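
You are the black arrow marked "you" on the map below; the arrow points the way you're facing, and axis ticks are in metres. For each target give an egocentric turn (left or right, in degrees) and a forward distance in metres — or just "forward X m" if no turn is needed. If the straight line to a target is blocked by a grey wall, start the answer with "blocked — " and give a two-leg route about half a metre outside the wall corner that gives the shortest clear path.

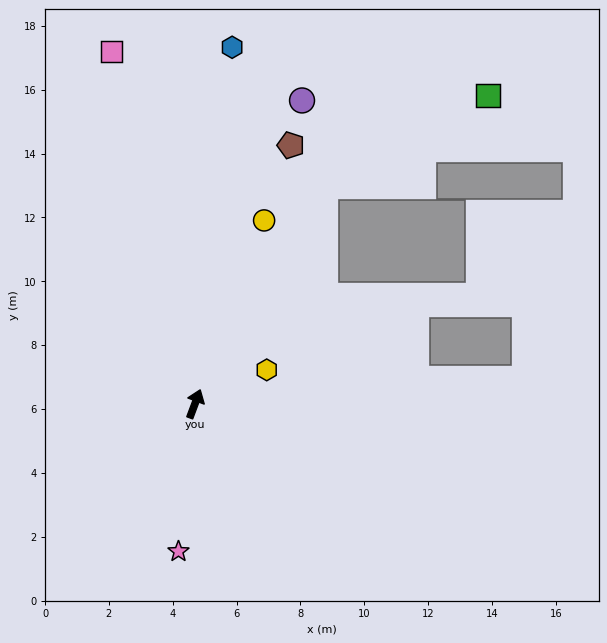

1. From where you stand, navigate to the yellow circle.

forward 6.1 m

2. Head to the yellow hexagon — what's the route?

turn right 44°, forward 2.5 m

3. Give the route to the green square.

blocked — turn right 10°, forward 8.0 m, then turn right 30°, forward 5.8 m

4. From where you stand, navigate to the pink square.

turn left 34°, forward 11.3 m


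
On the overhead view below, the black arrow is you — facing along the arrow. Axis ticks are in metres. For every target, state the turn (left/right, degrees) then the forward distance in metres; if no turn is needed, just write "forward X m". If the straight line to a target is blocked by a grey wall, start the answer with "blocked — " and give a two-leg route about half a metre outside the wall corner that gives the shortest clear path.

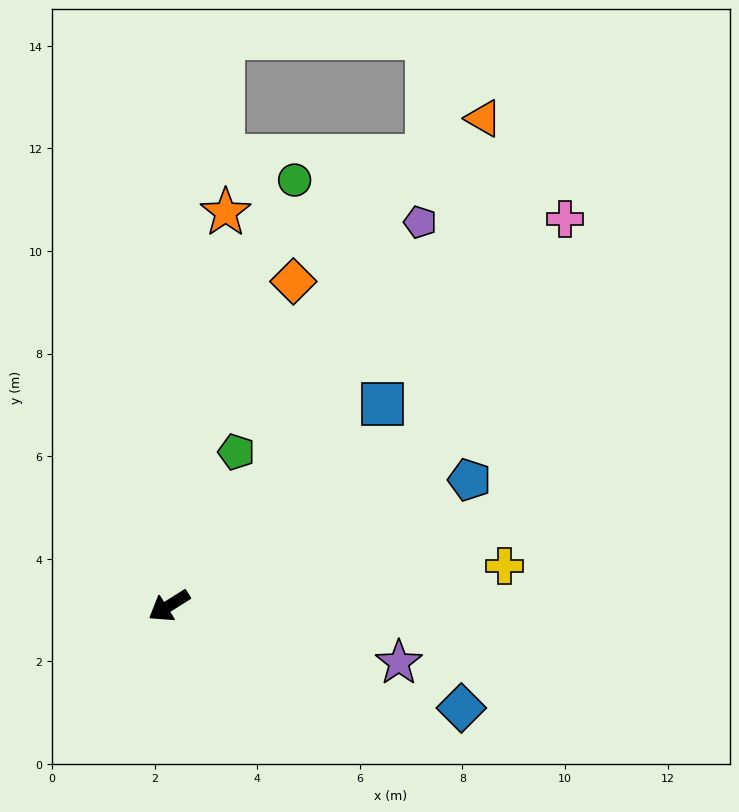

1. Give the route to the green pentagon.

turn right 146°, forward 3.3 m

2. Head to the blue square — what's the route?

turn right 169°, forward 5.7 m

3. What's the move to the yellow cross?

turn left 155°, forward 6.6 m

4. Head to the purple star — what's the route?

turn left 134°, forward 4.6 m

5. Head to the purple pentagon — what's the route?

turn right 155°, forward 8.9 m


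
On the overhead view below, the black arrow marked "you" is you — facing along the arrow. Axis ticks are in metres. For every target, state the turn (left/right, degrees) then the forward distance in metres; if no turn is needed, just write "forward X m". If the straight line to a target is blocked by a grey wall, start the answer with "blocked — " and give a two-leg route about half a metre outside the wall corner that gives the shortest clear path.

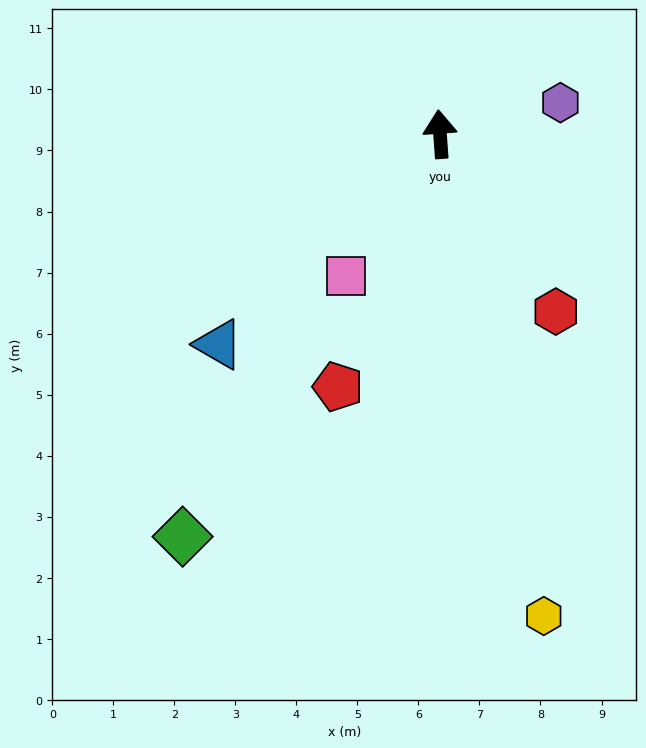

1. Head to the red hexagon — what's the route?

turn right 151°, forward 3.5 m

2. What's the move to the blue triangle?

turn left 129°, forward 5.0 m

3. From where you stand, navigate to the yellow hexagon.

turn right 172°, forward 8.1 m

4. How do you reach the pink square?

turn left 142°, forward 2.8 m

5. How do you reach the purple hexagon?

turn right 79°, forward 2.0 m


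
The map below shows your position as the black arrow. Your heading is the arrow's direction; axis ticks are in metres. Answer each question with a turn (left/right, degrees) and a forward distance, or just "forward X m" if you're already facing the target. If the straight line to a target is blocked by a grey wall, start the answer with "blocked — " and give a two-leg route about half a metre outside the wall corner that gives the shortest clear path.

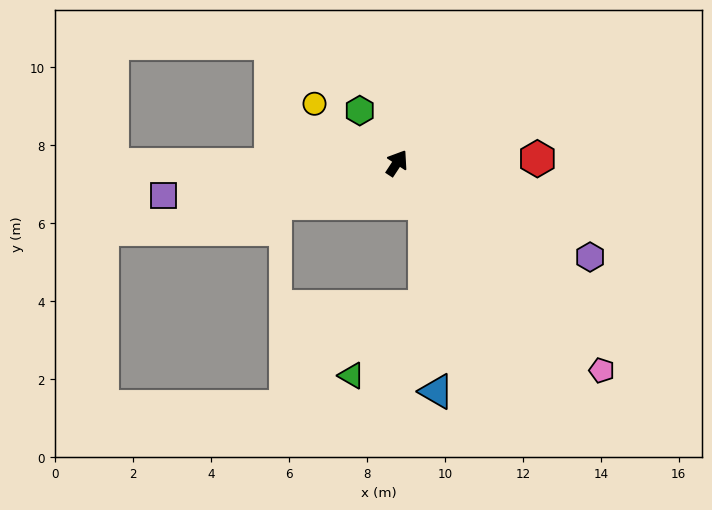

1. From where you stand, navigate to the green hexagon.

turn left 69°, forward 1.6 m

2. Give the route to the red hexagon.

turn right 55°, forward 3.6 m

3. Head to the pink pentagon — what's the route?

turn right 102°, forward 7.5 m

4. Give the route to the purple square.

turn left 131°, forward 6.0 m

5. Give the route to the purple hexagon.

turn right 83°, forward 5.5 m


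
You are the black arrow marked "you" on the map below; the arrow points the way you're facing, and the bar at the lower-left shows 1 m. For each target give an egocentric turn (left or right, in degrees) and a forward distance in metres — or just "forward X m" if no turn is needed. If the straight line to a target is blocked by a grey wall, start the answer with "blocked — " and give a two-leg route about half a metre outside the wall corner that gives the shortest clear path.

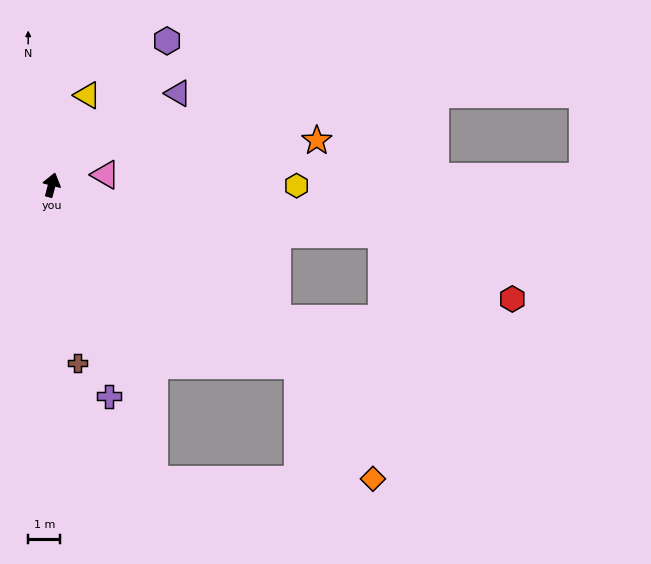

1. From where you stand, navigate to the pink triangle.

turn right 64°, forward 1.7 m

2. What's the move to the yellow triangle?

turn right 7°, forward 3.0 m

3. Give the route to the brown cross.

turn right 157°, forward 5.6 m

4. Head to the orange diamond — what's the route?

blocked — turn right 112°, forward 9.5 m, then turn right 20°, forward 4.2 m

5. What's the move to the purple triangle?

turn right 39°, forward 4.9 m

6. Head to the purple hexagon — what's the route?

turn right 24°, forward 5.7 m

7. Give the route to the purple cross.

turn right 150°, forward 6.8 m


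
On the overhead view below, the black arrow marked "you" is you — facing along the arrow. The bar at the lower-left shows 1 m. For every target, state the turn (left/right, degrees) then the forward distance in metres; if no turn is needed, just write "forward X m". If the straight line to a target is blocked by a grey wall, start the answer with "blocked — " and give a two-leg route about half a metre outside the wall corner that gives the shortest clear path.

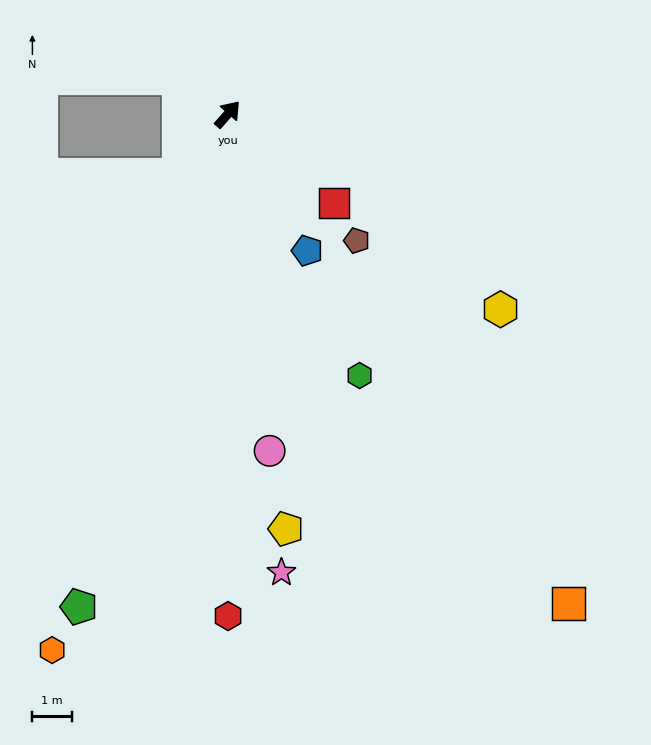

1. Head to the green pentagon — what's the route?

turn right 155°, forward 13.2 m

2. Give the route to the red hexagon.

turn right 139°, forward 12.8 m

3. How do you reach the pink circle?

turn right 132°, forward 8.7 m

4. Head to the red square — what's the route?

turn right 89°, forward 3.5 m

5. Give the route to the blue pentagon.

turn right 108°, forward 4.0 m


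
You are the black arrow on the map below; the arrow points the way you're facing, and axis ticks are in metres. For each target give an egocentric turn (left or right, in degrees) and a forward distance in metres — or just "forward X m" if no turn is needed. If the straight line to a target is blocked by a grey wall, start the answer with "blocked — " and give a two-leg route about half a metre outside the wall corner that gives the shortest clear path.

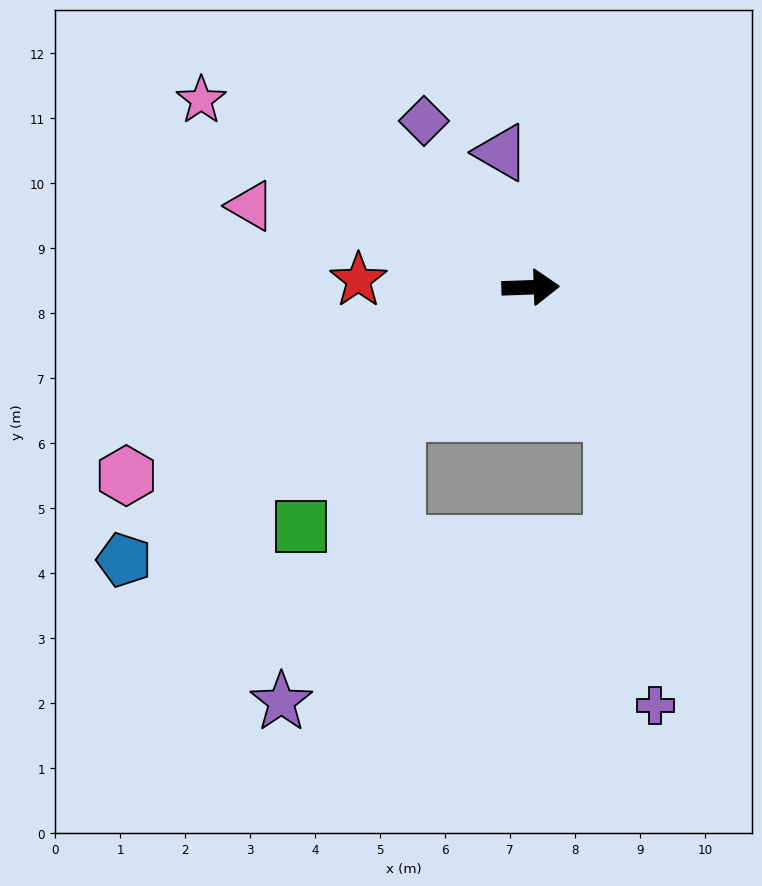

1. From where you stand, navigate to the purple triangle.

turn left 100°, forward 2.1 m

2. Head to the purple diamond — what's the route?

turn left 121°, forward 3.0 m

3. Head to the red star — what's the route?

turn left 176°, forward 2.7 m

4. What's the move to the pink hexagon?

turn right 157°, forward 6.9 m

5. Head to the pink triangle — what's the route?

turn left 162°, forward 4.5 m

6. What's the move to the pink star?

turn left 148°, forward 5.8 m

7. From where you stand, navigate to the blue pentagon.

turn right 148°, forward 7.5 m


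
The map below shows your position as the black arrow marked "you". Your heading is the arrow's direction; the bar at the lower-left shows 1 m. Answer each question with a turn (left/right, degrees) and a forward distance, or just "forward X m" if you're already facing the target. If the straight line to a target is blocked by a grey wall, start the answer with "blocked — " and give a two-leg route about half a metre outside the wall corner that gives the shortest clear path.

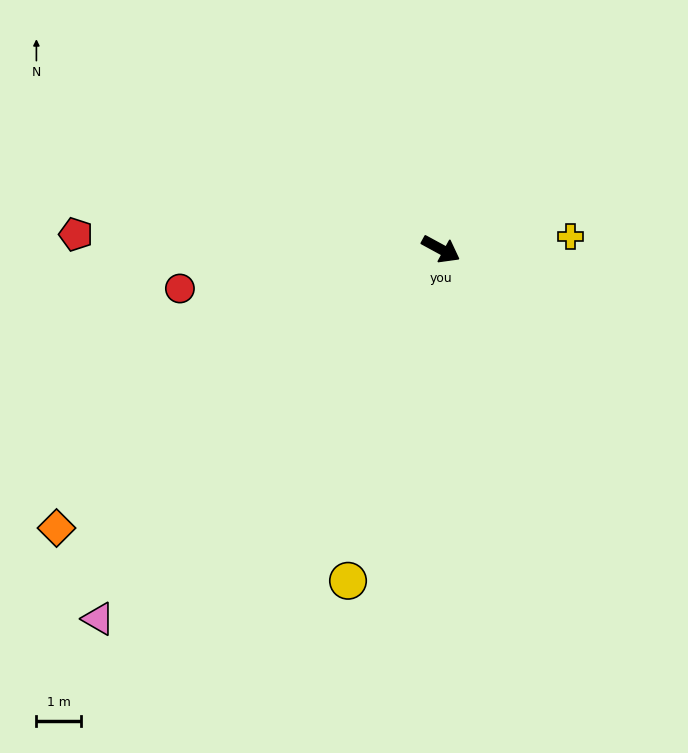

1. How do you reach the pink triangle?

turn right 104°, forward 11.4 m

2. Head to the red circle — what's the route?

turn right 143°, forward 6.0 m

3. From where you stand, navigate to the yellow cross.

turn left 34°, forward 2.9 m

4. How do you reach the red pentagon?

turn right 154°, forward 8.3 m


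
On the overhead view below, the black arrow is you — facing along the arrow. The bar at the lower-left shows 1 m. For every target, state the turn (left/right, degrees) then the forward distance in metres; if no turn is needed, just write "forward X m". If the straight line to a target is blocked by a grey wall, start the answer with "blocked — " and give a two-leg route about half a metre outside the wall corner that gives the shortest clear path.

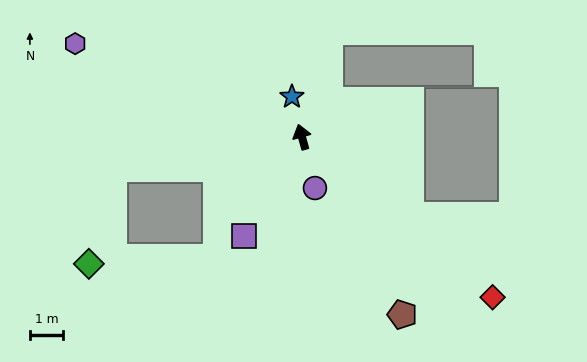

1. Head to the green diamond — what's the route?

blocked — turn left 84°, forward 5.7 m, then turn left 66°, forward 3.0 m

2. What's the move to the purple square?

turn left 134°, forward 3.4 m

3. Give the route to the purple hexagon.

turn left 52°, forward 7.3 m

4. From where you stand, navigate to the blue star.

forward 1.2 m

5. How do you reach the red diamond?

turn right 146°, forward 7.4 m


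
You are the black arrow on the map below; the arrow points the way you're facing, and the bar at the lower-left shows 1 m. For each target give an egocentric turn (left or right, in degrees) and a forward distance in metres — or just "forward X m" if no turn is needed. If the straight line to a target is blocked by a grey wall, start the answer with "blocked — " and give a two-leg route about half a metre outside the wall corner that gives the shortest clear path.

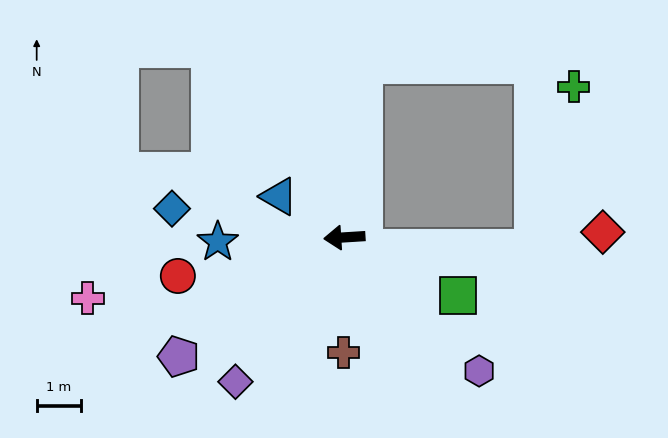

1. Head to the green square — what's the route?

turn left 149°, forward 2.9 m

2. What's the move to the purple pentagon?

turn left 32°, forward 4.7 m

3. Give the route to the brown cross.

turn left 86°, forward 2.6 m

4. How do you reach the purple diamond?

turn left 49°, forward 4.1 m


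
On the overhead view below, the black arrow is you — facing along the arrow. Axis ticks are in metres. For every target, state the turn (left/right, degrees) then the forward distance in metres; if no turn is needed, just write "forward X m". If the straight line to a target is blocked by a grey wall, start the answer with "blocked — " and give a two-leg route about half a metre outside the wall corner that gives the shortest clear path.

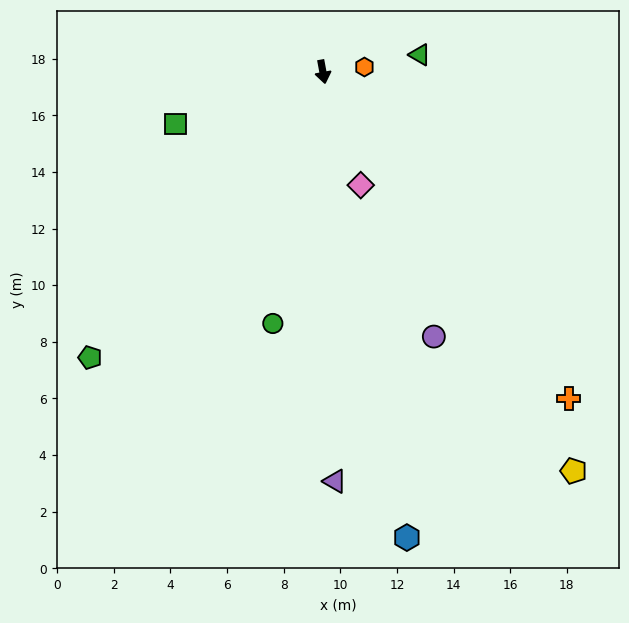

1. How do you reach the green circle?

turn right 22°, forward 9.1 m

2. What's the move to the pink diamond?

turn left 8°, forward 4.2 m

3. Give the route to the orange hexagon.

turn left 86°, forward 1.5 m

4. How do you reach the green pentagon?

turn right 50°, forward 13.0 m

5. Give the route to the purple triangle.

turn right 9°, forward 14.5 m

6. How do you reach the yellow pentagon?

turn left 22°, forward 16.6 m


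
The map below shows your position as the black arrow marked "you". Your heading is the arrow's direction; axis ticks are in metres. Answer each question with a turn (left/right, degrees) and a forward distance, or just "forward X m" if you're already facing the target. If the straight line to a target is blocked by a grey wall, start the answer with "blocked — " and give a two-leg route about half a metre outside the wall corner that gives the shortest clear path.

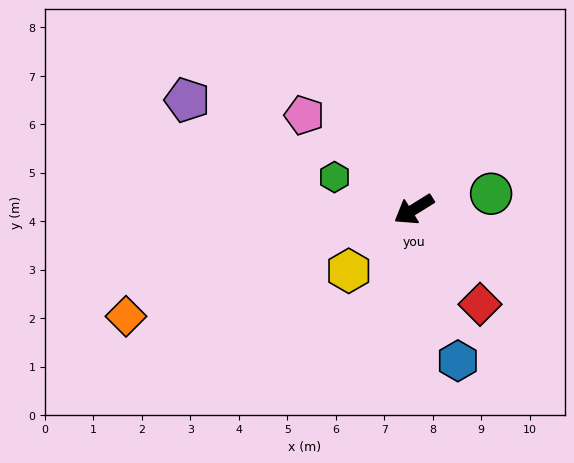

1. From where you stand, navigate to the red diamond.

turn left 93°, forward 2.4 m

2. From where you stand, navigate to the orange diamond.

turn right 11°, forward 6.3 m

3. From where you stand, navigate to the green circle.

turn left 160°, forward 1.6 m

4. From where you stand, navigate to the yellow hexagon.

turn left 11°, forward 1.8 m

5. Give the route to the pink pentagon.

turn right 72°, forward 3.0 m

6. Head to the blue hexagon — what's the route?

turn left 74°, forward 3.3 m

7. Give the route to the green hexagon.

turn right 54°, forward 1.8 m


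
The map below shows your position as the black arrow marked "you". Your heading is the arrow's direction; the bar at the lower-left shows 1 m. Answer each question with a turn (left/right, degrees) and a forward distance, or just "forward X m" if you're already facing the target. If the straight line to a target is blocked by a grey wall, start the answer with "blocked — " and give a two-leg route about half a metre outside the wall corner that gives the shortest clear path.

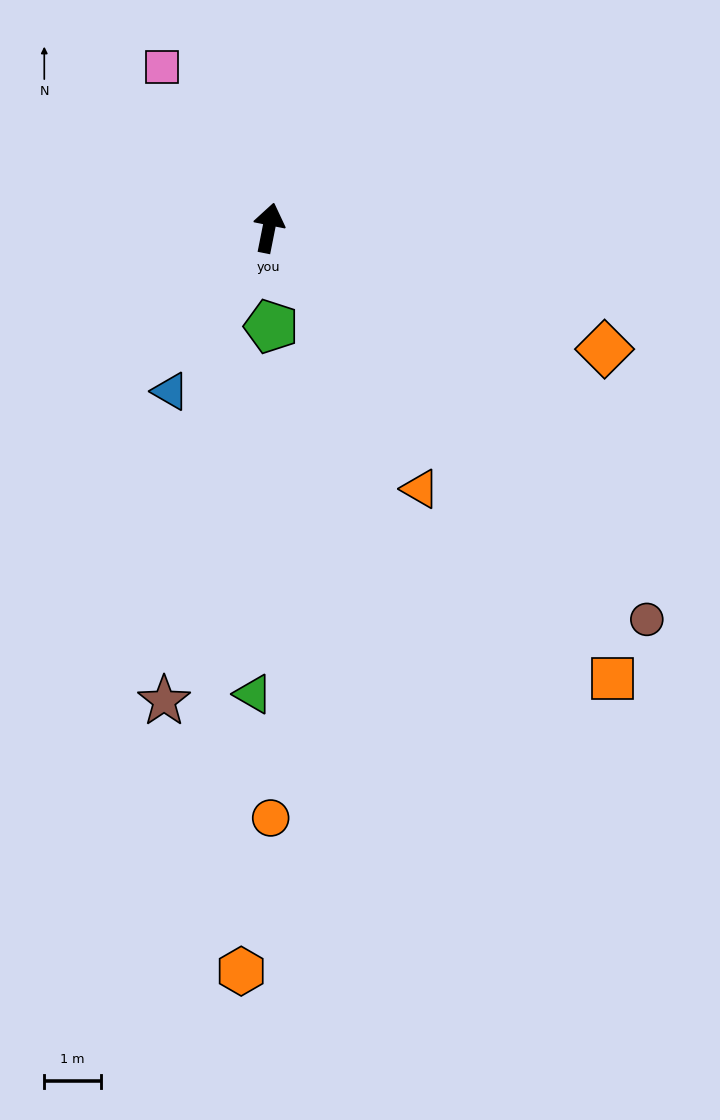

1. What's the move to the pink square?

turn left 45°, forward 3.4 m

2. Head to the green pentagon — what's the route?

turn right 167°, forward 1.7 m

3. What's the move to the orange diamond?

turn right 99°, forward 6.3 m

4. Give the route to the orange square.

turn right 131°, forward 10.0 m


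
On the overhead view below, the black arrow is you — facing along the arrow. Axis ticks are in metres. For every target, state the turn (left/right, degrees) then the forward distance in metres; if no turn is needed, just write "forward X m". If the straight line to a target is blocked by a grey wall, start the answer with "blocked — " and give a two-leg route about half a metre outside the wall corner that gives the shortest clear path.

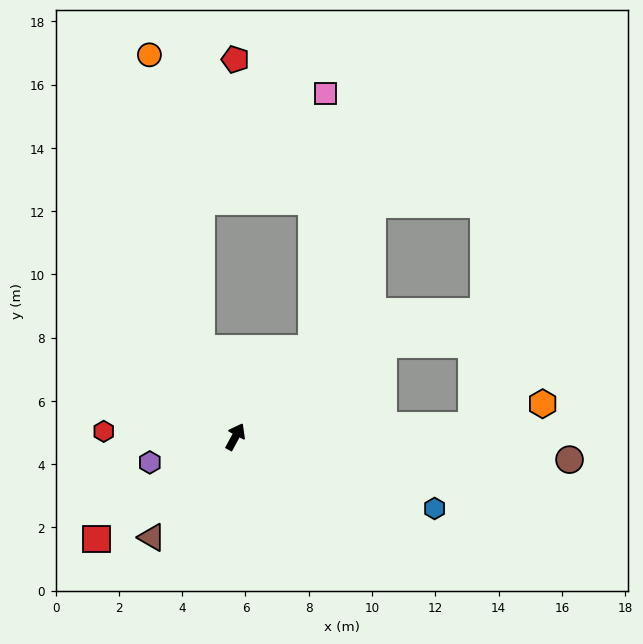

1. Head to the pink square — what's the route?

blocked — turn right 12°, forward 3.7 m, then turn left 37°, forward 8.1 m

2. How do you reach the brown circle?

turn right 66°, forward 10.6 m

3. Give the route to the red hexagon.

turn left 116°, forward 4.2 m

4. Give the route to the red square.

turn left 155°, forward 5.5 m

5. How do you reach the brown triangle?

turn left 169°, forward 4.1 m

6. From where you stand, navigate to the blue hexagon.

turn right 82°, forward 6.7 m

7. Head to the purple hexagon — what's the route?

turn left 135°, forward 2.8 m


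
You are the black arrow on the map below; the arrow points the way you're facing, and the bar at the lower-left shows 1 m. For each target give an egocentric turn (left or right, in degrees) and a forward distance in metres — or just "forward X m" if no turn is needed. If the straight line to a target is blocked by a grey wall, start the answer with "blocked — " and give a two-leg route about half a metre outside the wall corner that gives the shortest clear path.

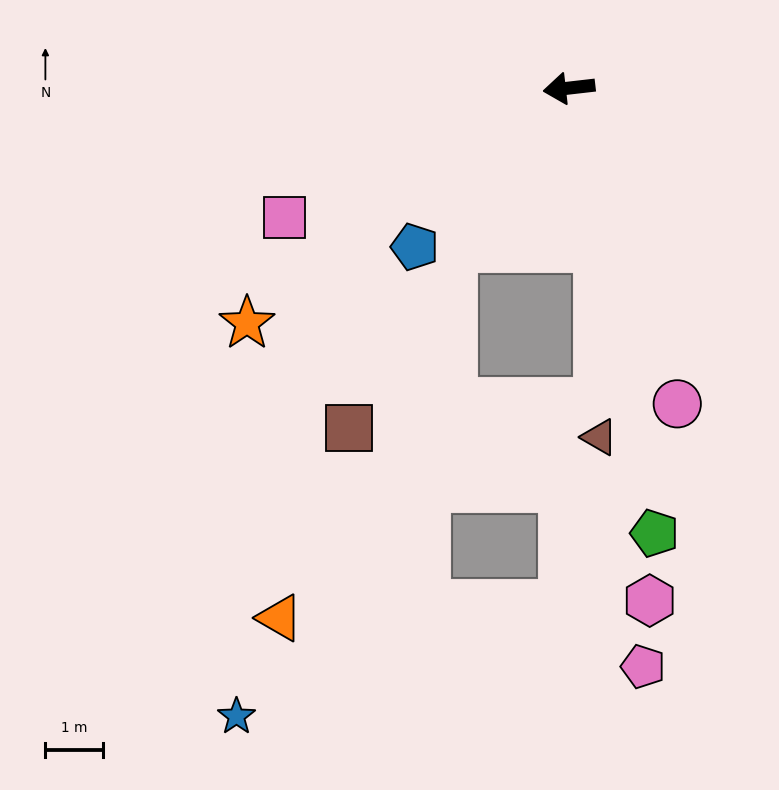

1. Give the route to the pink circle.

turn left 102°, forward 5.8 m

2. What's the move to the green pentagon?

turn left 94°, forward 7.9 m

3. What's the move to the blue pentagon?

turn left 39°, forward 3.9 m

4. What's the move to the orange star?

turn left 30°, forward 6.9 m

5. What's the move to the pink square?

turn left 18°, forward 5.4 m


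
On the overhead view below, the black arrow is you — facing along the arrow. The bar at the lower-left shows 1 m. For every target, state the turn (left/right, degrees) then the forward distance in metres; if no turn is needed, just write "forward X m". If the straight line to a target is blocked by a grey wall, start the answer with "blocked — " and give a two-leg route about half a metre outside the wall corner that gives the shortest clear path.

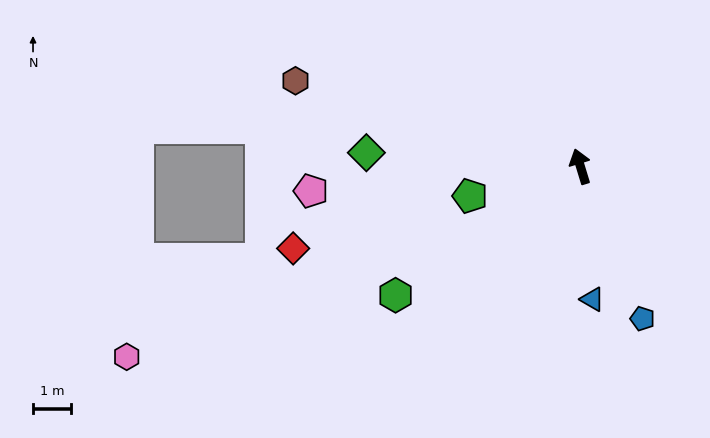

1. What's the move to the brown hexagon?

turn left 56°, forward 7.8 m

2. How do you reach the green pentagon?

turn left 88°, forward 3.0 m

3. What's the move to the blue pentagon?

turn right 175°, forward 4.3 m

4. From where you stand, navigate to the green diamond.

turn left 69°, forward 5.6 m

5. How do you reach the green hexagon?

turn left 108°, forward 5.9 m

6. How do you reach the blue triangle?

turn left 168°, forward 3.5 m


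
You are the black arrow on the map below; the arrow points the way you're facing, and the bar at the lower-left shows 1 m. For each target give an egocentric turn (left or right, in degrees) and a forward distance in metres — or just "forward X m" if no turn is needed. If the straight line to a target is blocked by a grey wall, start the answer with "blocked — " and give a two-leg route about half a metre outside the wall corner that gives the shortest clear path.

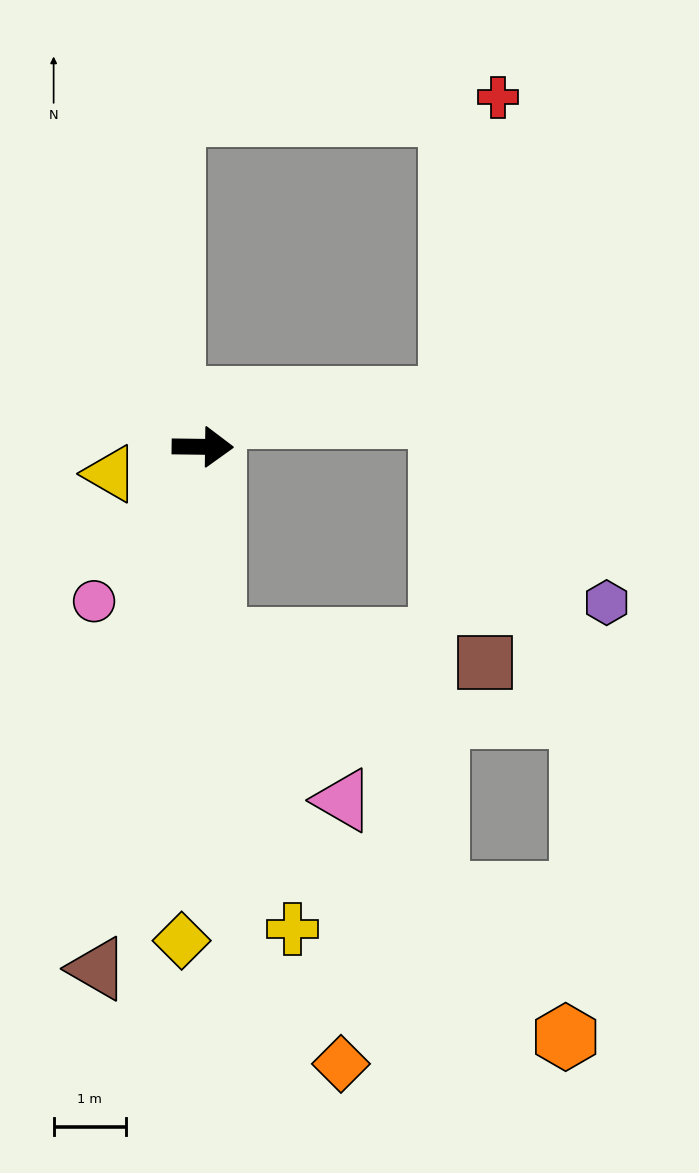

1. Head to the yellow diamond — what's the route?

turn right 92°, forward 6.8 m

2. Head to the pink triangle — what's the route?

blocked — turn right 85°, forward 2.7 m, then turn left 34°, forward 2.8 m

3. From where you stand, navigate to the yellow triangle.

turn right 163°, forward 1.3 m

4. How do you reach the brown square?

blocked — turn right 85°, forward 2.7 m, then turn left 81°, forward 3.7 m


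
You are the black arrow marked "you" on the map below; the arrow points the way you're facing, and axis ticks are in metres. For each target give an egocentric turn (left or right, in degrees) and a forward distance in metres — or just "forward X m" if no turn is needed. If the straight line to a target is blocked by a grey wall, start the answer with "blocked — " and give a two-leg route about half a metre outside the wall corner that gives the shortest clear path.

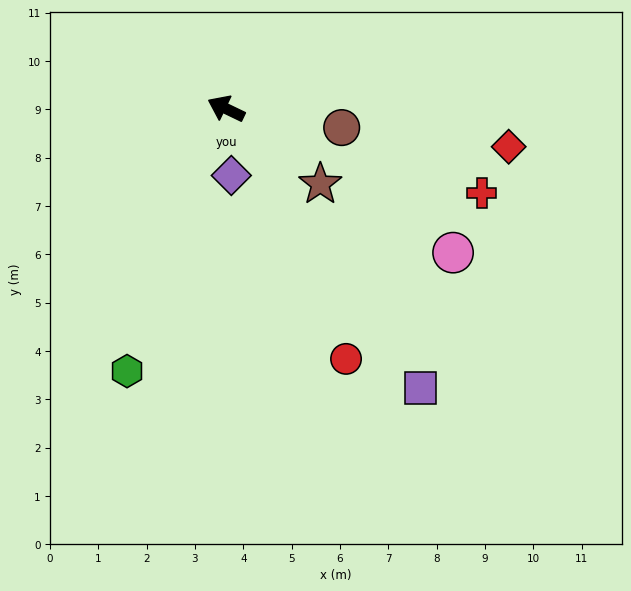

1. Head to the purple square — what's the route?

turn left 150°, forward 7.0 m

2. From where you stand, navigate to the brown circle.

turn right 164°, forward 2.4 m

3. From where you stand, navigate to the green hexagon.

turn left 95°, forward 5.8 m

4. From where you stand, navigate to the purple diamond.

turn left 120°, forward 1.4 m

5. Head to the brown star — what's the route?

turn left 167°, forward 2.5 m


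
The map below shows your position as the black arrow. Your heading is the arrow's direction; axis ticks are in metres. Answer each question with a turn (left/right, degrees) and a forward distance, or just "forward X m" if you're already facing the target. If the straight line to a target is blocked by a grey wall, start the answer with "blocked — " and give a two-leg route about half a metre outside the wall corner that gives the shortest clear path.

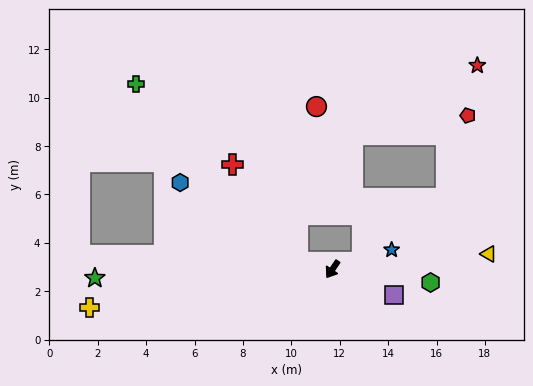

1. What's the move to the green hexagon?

turn left 117°, forward 4.1 m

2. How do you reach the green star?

turn right 54°, forward 9.8 m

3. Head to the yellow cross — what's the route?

turn right 47°, forward 10.2 m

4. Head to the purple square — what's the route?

turn left 101°, forward 2.8 m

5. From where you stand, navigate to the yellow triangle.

turn left 130°, forward 6.5 m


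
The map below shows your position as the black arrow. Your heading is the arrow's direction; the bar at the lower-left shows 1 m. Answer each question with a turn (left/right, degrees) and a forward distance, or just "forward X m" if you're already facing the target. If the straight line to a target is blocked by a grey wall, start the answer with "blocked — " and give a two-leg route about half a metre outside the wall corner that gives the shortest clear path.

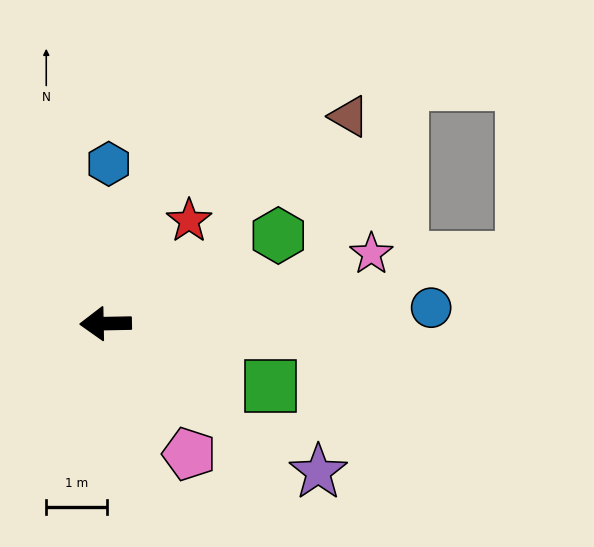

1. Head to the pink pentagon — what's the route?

turn left 122°, forward 2.5 m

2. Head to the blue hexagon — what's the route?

turn right 92°, forward 2.6 m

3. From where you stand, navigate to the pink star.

turn right 166°, forward 4.5 m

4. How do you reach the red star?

turn right 130°, forward 2.2 m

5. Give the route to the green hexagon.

turn right 154°, forward 3.2 m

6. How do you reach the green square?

turn left 158°, forward 2.9 m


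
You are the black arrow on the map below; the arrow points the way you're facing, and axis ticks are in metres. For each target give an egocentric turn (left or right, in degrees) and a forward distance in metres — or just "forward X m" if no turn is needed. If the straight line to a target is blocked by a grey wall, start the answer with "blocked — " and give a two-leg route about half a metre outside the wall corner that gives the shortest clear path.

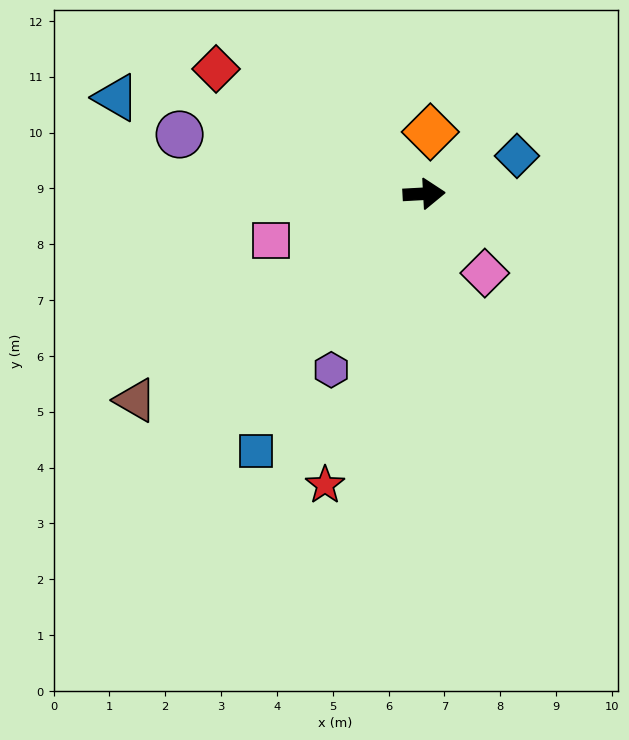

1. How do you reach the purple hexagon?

turn right 121°, forward 3.6 m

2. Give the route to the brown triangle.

turn right 148°, forward 6.4 m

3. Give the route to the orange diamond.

turn left 81°, forward 1.1 m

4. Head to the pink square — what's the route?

turn right 166°, forward 2.9 m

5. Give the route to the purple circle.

turn left 163°, forward 4.5 m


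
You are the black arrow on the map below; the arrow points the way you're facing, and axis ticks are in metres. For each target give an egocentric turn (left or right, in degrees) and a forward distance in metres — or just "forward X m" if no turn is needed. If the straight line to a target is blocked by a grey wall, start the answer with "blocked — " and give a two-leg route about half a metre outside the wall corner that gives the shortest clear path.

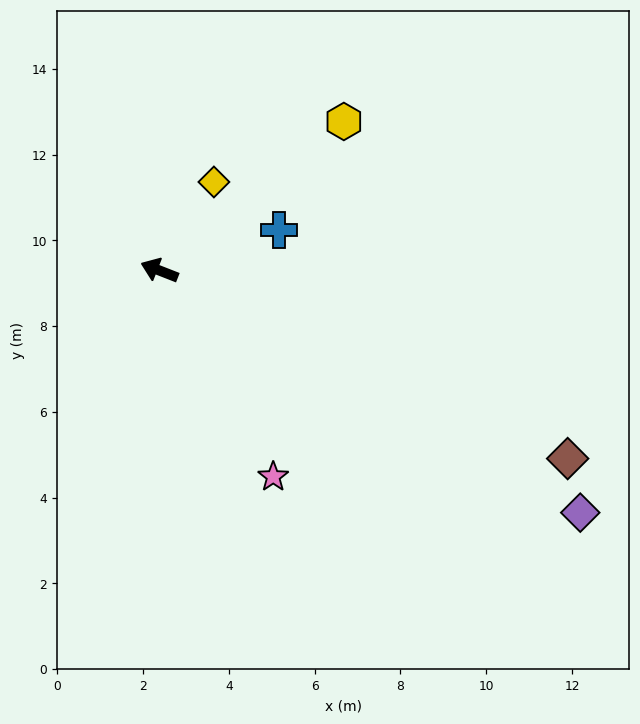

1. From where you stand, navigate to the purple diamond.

turn left 171°, forward 11.3 m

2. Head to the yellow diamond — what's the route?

turn right 100°, forward 2.4 m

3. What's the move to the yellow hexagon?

turn right 120°, forward 5.5 m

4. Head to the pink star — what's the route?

turn left 140°, forward 5.5 m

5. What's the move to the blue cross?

turn right 140°, forward 2.9 m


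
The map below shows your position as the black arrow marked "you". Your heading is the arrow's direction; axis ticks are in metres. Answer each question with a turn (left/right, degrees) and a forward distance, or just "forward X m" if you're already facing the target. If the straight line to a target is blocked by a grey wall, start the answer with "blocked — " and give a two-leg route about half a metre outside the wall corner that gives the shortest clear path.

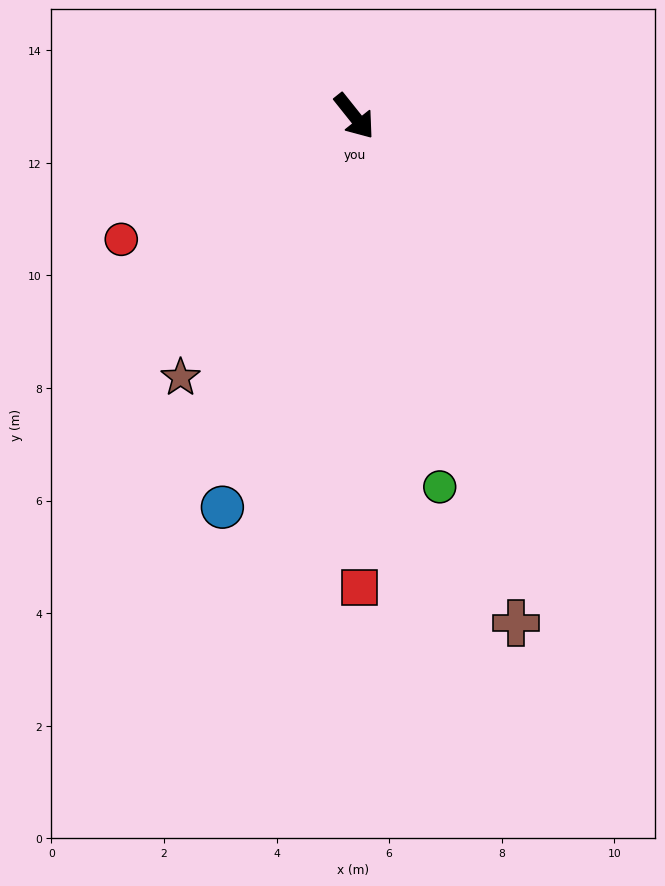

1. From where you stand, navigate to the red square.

turn right 38°, forward 8.4 m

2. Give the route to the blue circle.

turn right 57°, forward 7.3 m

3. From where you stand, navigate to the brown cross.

turn right 21°, forward 9.4 m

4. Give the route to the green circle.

turn right 26°, forward 6.8 m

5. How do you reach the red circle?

turn right 101°, forward 4.7 m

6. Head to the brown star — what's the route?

turn right 72°, forward 5.6 m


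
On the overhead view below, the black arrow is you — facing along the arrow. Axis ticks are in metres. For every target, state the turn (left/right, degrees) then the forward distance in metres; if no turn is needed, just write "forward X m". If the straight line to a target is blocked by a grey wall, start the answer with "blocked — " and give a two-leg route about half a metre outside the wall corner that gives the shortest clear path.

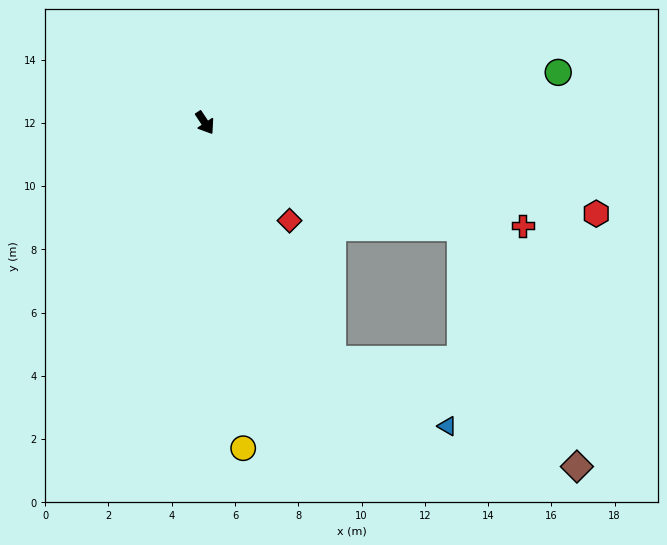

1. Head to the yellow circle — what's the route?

turn right 27°, forward 10.4 m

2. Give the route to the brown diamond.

blocked — turn left 34°, forward 8.7 m, then turn right 42°, forward 8.4 m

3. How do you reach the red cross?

turn left 39°, forward 10.6 m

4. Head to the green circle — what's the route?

turn left 65°, forward 11.3 m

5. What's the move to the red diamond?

turn left 7°, forward 4.1 m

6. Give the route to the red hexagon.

turn left 43°, forward 12.7 m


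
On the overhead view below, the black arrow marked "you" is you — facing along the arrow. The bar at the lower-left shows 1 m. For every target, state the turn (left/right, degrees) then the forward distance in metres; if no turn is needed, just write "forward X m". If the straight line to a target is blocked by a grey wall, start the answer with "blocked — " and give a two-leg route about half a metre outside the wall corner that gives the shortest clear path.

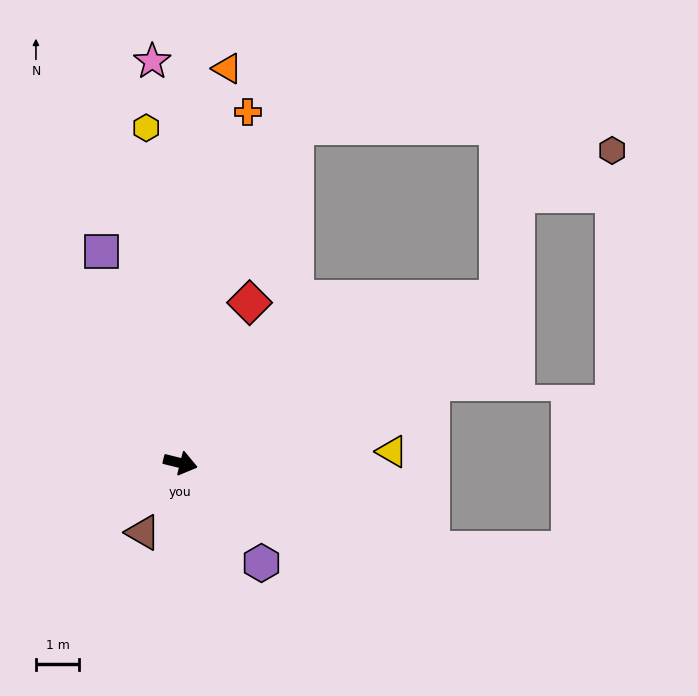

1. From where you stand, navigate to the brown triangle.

turn right 104°, forward 1.8 m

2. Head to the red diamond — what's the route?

turn left 81°, forward 4.0 m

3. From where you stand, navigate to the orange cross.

turn left 93°, forward 8.2 m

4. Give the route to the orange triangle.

turn left 97°, forward 9.2 m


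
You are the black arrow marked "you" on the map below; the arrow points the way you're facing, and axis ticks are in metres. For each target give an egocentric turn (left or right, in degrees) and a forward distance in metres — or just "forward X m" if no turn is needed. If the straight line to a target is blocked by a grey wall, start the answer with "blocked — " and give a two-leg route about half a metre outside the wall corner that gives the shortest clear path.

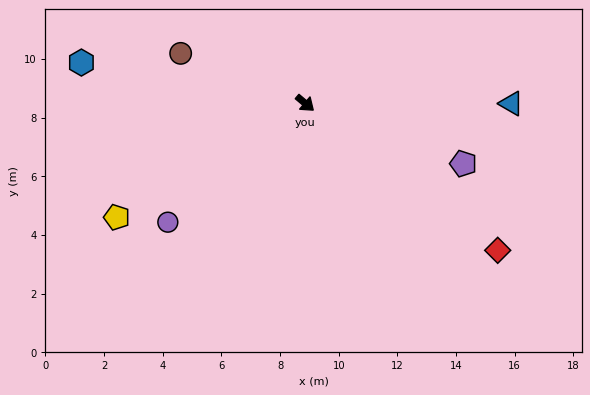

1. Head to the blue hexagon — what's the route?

turn right 150°, forward 7.8 m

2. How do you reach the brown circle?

turn right 162°, forward 4.6 m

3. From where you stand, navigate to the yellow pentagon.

turn right 109°, forward 7.5 m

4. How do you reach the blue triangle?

turn left 40°, forward 7.0 m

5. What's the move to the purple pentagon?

turn left 19°, forward 5.8 m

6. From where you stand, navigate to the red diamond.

turn left 3°, forward 8.3 m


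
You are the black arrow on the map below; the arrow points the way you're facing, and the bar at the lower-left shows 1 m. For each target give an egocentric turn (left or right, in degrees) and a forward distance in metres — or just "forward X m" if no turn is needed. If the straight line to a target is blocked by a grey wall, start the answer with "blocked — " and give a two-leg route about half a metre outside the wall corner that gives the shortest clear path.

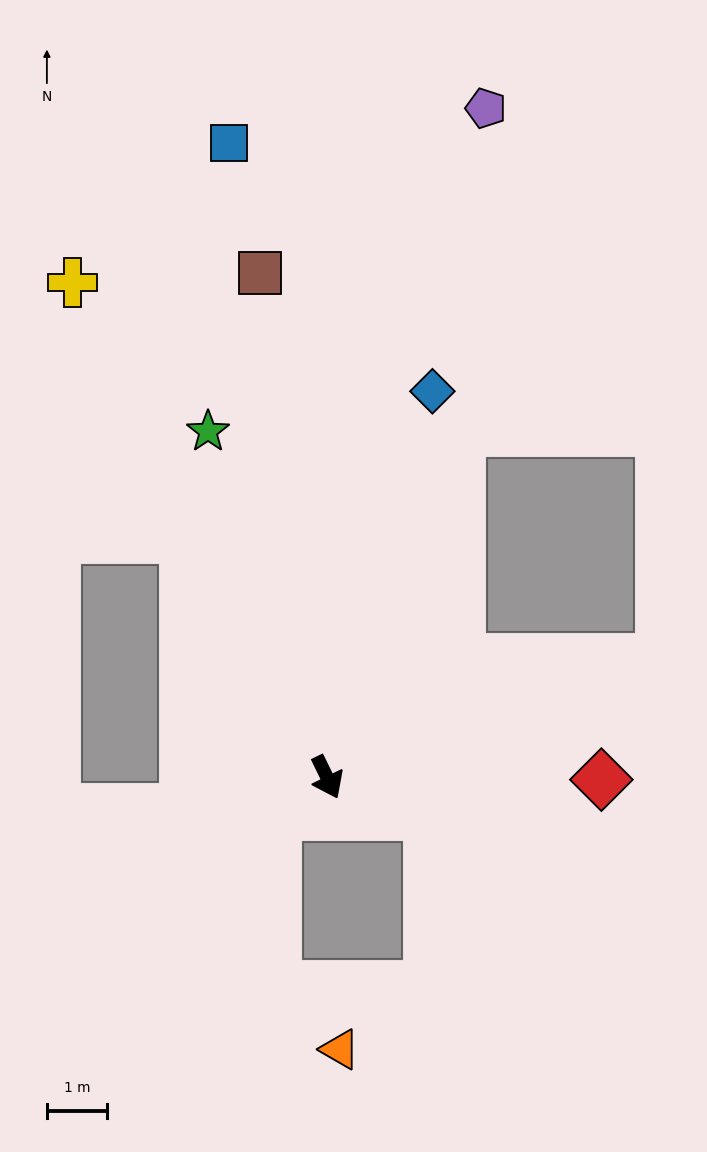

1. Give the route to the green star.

turn left 173°, forward 6.1 m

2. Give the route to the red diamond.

turn left 64°, forward 4.6 m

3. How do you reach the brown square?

turn left 162°, forward 8.5 m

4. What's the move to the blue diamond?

turn left 139°, forward 6.7 m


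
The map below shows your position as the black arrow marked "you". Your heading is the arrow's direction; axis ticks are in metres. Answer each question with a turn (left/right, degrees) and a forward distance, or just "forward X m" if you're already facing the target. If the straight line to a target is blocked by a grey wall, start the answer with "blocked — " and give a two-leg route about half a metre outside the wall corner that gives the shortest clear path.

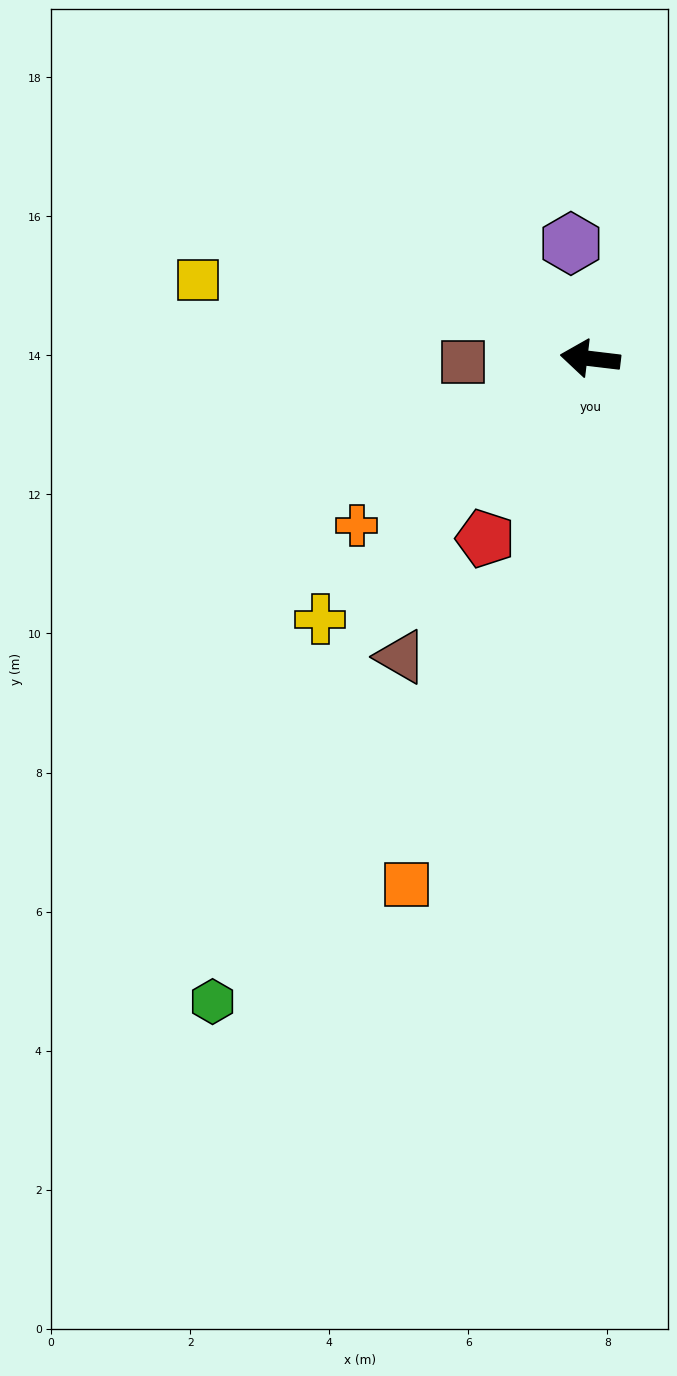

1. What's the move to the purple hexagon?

turn right 74°, forward 1.7 m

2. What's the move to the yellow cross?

turn left 51°, forward 5.4 m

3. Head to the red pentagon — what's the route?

turn left 67°, forward 3.0 m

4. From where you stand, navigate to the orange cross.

turn left 42°, forward 4.1 m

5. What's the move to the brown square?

turn left 8°, forward 1.8 m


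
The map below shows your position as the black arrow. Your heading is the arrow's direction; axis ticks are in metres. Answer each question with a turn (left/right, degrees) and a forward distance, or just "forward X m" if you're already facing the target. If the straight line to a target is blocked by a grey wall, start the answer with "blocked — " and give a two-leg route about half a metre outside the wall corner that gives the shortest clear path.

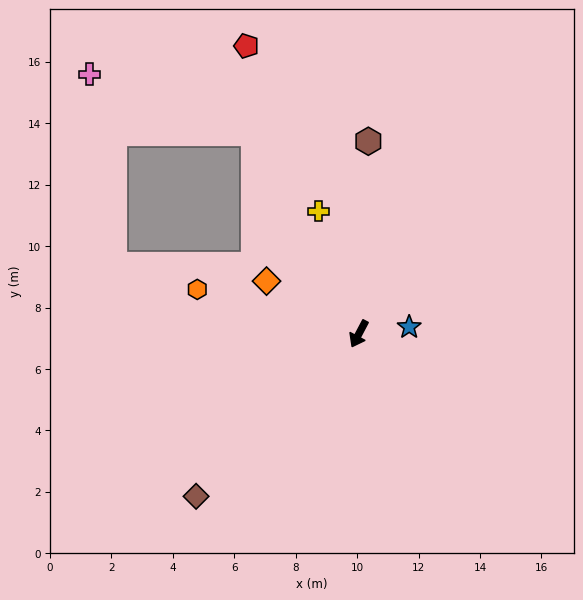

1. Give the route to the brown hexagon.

turn right 155°, forward 6.3 m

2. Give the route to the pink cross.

blocked — turn right 125°, forward 7.4 m, then turn left 43°, forward 5.7 m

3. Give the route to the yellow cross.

turn right 134°, forward 4.2 m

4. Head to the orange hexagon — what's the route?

turn right 78°, forward 5.5 m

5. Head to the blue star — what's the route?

turn left 126°, forward 1.7 m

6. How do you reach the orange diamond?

turn right 92°, forward 3.5 m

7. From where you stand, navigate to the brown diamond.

turn right 17°, forward 7.5 m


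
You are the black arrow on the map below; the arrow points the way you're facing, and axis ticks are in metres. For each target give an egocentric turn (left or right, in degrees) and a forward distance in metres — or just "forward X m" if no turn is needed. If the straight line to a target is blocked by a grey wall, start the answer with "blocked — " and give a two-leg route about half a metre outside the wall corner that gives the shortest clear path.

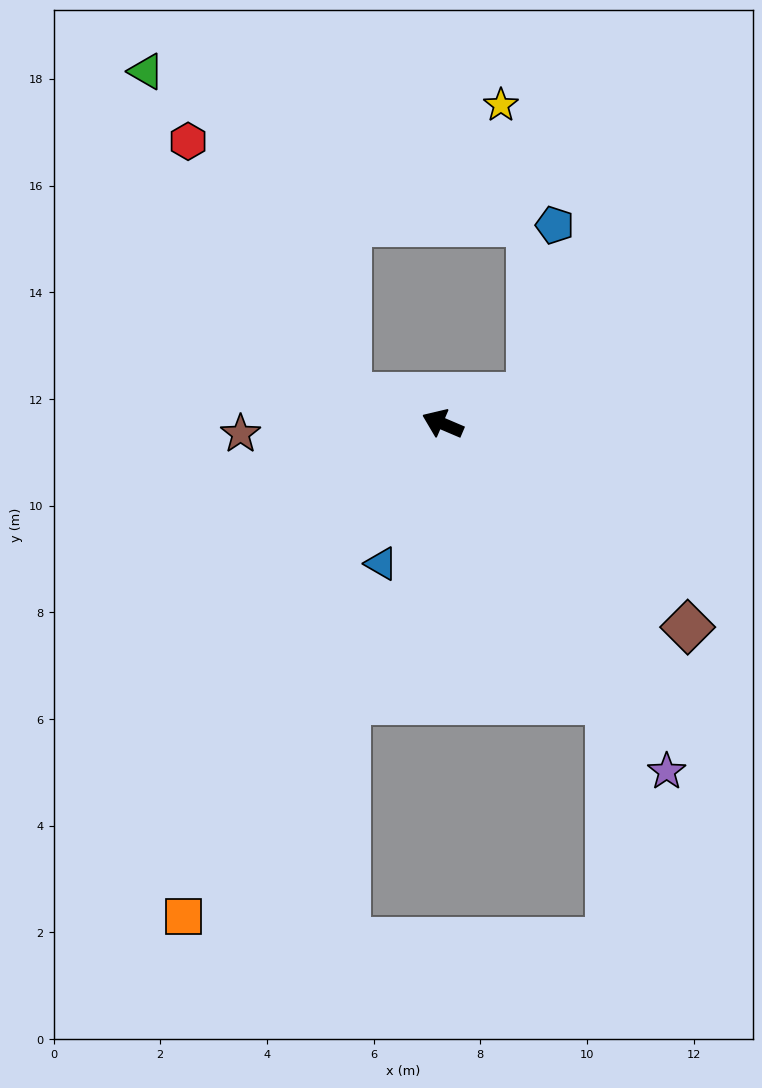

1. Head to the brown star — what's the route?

turn left 26°, forward 3.8 m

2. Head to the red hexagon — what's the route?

blocked — turn left 6°, forward 1.8 m, then turn right 40°, forward 5.6 m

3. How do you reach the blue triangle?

turn left 89°, forward 2.9 m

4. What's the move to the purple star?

turn left 146°, forward 7.8 m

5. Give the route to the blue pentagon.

blocked — turn right 139°, forward 1.7 m, then turn left 63°, forward 3.2 m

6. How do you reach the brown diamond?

turn left 163°, forward 6.0 m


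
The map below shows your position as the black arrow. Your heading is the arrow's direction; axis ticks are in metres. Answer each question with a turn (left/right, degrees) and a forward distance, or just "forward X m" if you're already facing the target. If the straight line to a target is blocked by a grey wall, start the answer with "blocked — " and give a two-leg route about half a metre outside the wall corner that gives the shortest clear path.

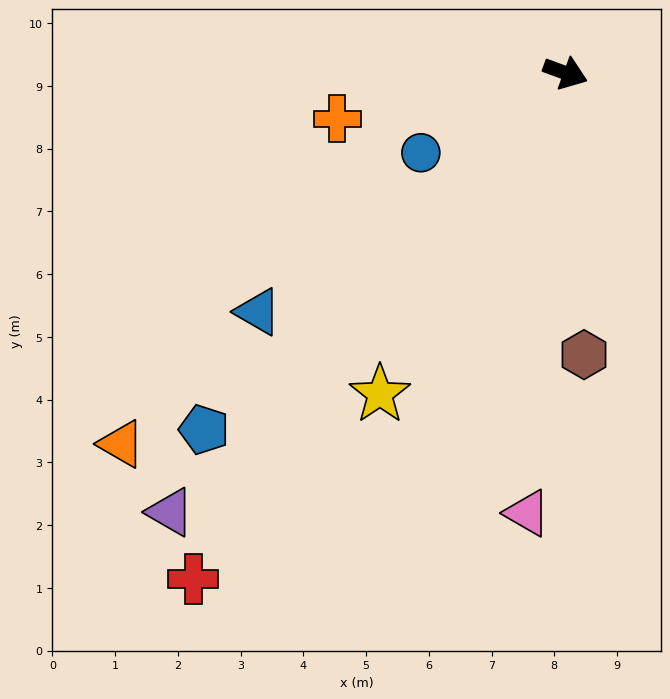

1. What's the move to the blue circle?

turn right 131°, forward 2.6 m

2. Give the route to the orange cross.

turn right 148°, forward 3.7 m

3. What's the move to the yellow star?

turn right 100°, forward 5.9 m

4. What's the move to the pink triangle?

turn right 75°, forward 7.0 m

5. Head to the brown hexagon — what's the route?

turn right 66°, forward 4.5 m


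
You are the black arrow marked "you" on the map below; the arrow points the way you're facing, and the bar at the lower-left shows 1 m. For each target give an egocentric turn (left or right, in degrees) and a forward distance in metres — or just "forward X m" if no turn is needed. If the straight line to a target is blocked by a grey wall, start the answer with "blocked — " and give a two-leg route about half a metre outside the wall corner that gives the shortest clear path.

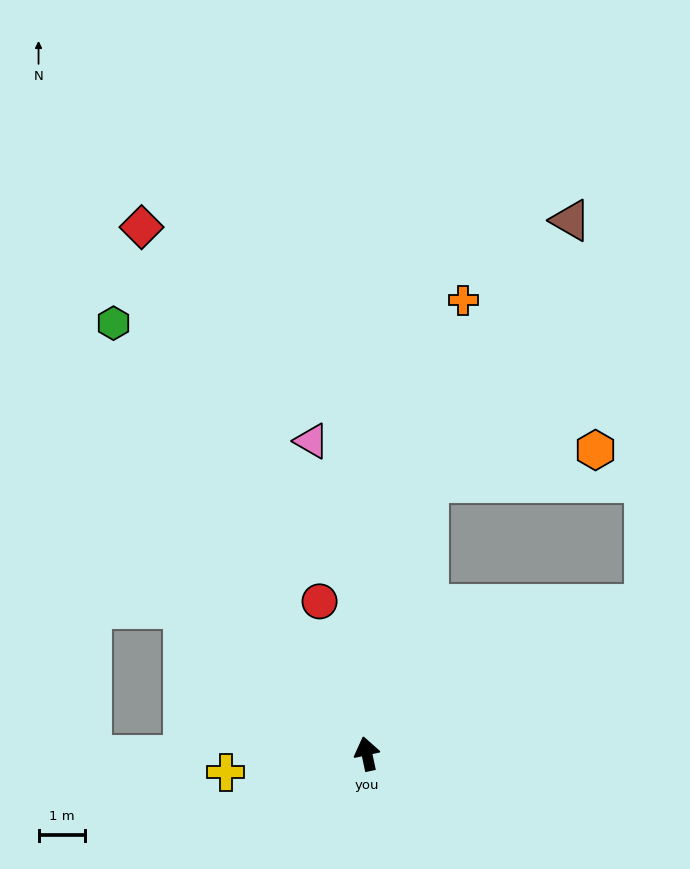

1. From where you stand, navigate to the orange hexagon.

blocked — turn right 25°, forward 6.0 m, then turn right 66°, forward 3.7 m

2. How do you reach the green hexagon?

turn left 18°, forward 10.7 m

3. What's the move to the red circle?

turn left 5°, forward 3.4 m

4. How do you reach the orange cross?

turn right 24°, forward 10.0 m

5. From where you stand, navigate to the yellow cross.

turn left 85°, forward 3.1 m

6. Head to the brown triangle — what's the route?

blocked — turn right 25°, forward 6.0 m, then turn right 15°, forward 6.4 m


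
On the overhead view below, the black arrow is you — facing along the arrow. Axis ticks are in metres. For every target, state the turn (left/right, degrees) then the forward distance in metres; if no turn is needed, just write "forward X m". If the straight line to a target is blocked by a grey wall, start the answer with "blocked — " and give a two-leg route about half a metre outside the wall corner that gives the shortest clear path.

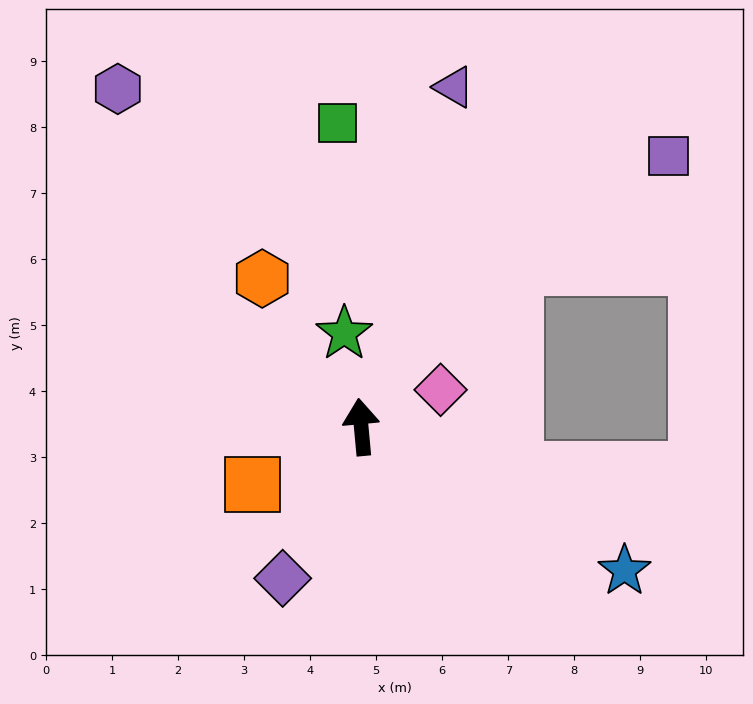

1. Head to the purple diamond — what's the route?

turn left 147°, forward 2.6 m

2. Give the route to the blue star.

turn right 124°, forward 4.5 m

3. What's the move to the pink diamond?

turn right 70°, forward 1.3 m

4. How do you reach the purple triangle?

turn right 21°, forward 5.3 m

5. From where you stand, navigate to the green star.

turn left 5°, forward 1.4 m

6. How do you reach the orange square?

turn left 113°, forward 1.9 m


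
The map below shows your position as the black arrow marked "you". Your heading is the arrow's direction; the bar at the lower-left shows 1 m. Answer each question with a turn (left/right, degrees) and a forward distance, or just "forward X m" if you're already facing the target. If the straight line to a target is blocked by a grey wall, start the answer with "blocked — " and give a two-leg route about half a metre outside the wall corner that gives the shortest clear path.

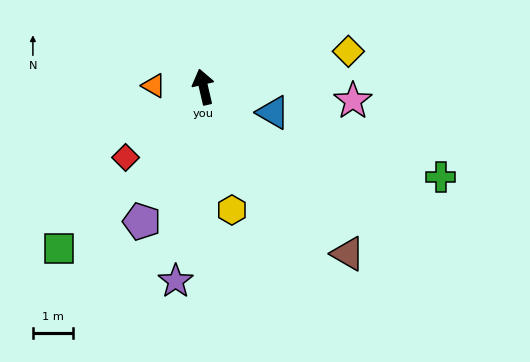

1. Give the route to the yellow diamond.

turn right 89°, forward 3.8 m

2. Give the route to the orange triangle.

turn left 76°, forward 1.3 m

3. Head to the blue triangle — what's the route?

turn right 123°, forward 1.9 m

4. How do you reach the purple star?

turn left 159°, forward 4.9 m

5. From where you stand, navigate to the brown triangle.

turn right 152°, forward 5.6 m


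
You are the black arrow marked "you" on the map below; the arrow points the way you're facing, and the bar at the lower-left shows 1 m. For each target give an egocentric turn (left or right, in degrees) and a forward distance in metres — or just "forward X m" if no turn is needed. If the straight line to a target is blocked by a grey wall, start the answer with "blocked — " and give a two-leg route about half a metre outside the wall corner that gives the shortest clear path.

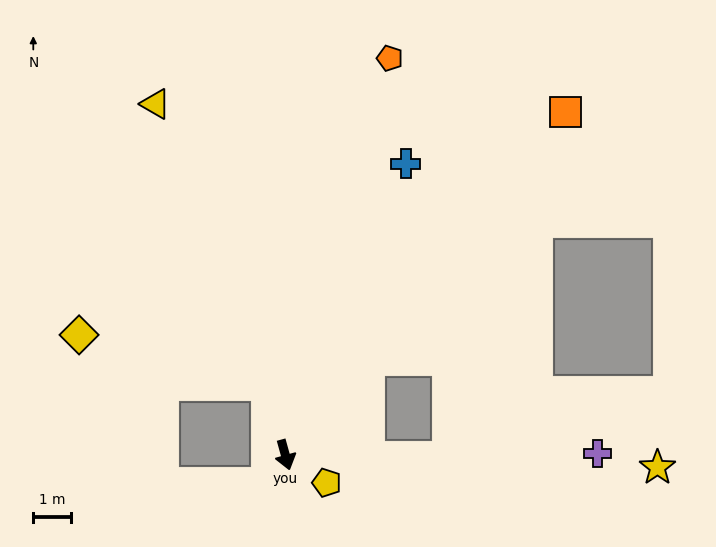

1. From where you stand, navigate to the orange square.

turn left 125°, forward 11.9 m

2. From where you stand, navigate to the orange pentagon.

turn left 150°, forward 11.0 m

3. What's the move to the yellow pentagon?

turn left 41°, forward 1.3 m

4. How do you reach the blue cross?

turn left 142°, forward 8.4 m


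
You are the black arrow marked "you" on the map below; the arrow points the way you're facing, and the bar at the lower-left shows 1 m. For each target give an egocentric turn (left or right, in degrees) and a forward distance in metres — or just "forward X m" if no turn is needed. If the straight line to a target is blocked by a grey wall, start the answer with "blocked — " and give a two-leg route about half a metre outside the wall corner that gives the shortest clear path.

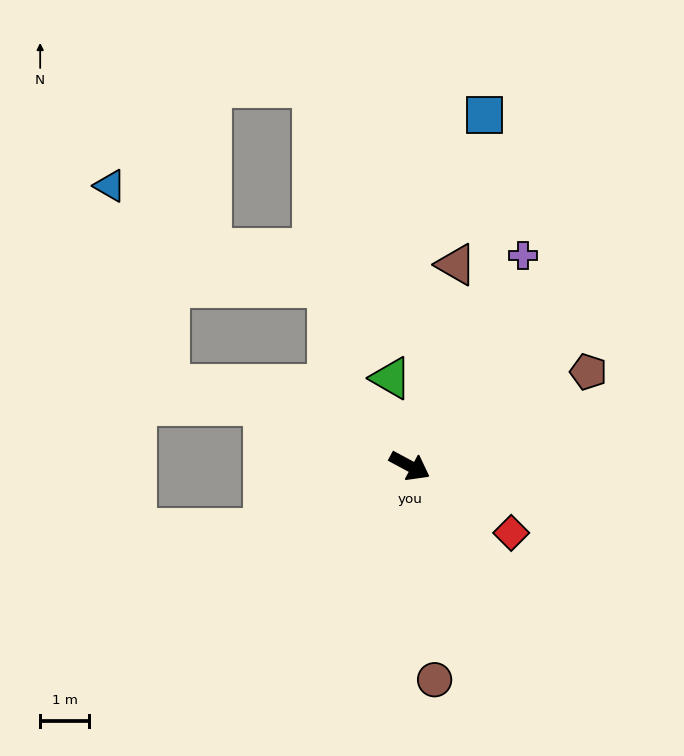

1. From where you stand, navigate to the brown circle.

turn right 55°, forward 4.4 m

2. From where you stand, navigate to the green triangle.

turn left 130°, forward 1.8 m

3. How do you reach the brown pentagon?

turn left 56°, forward 4.1 m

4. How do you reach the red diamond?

turn right 5°, forward 2.5 m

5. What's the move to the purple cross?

turn left 90°, forward 4.9 m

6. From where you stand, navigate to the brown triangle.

turn left 105°, forward 4.2 m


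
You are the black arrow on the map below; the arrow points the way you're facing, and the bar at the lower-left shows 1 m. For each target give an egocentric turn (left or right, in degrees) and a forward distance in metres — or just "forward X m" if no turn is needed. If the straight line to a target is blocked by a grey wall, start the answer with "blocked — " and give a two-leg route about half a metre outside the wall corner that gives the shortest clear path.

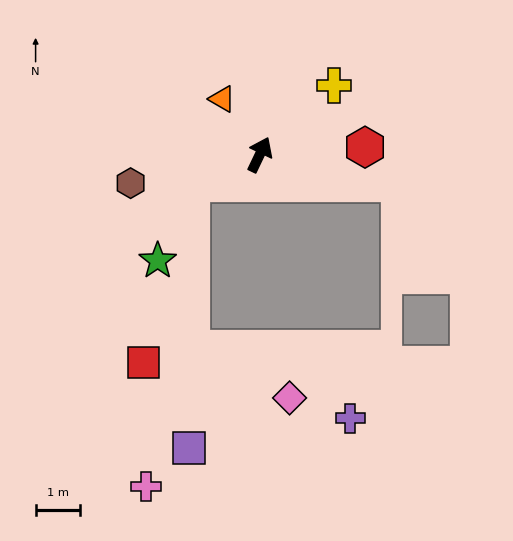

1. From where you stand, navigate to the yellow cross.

turn right 22°, forward 2.3 m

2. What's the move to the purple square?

blocked — turn left 138°, forward 1.7 m, then turn left 67°, forward 6.0 m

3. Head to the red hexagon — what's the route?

turn right 60°, forward 2.4 m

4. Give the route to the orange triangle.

turn left 60°, forward 1.5 m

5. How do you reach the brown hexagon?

turn left 128°, forward 3.0 m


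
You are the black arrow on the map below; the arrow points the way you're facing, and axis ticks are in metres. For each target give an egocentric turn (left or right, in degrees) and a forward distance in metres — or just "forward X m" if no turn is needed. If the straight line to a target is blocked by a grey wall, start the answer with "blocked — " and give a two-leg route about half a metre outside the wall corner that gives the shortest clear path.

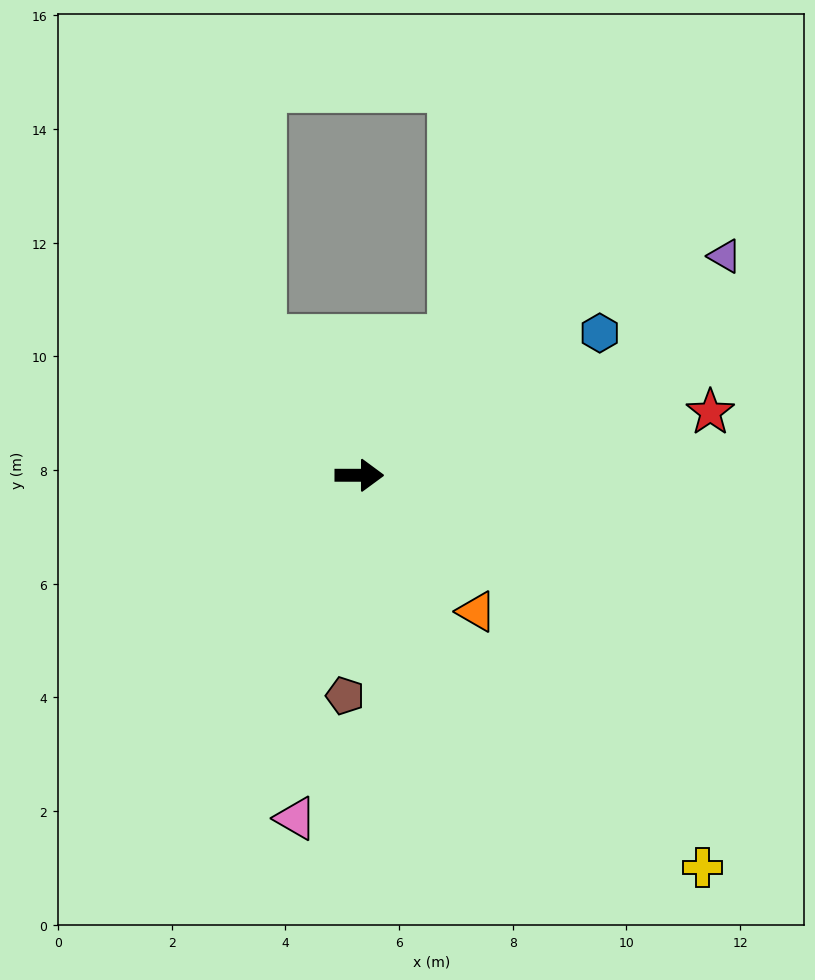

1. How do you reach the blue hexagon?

turn left 31°, forward 4.9 m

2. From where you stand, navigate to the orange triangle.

turn right 49°, forward 3.2 m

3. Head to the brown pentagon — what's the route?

turn right 94°, forward 3.9 m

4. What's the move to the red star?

turn left 10°, forward 6.3 m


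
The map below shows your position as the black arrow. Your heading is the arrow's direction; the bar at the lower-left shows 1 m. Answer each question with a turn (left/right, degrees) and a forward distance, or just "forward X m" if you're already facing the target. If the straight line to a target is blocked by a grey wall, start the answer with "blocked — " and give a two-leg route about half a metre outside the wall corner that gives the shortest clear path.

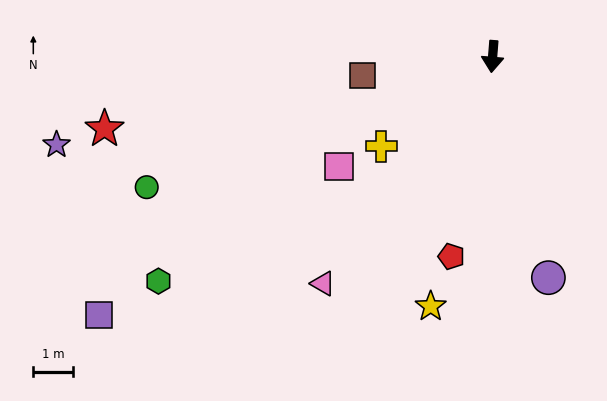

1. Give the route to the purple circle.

turn left 19°, forward 5.7 m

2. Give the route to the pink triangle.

turn right 32°, forward 7.1 m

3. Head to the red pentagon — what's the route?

turn right 7°, forward 5.1 m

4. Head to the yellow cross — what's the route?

turn right 47°, forward 3.6 m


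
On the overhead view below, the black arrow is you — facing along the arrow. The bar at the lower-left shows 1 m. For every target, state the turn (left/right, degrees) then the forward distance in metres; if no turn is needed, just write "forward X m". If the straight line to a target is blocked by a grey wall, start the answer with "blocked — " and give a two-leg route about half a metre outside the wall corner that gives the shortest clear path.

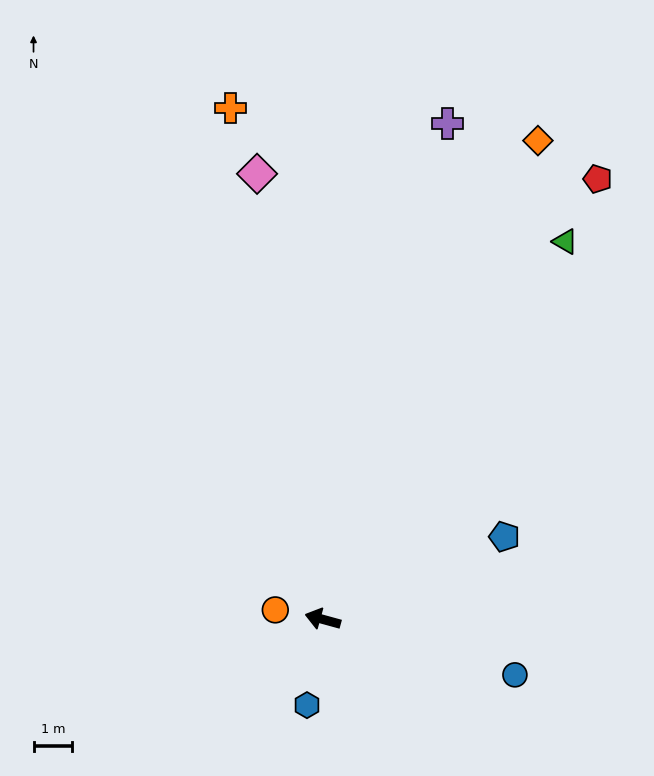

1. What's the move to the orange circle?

turn left 4°, forward 1.2 m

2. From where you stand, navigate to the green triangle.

turn right 107°, forward 11.6 m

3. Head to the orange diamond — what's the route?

turn right 99°, forward 13.5 m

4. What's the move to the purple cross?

turn right 89°, forward 13.2 m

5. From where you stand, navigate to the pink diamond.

turn right 66°, forward 11.6 m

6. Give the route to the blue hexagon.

turn left 95°, forward 2.2 m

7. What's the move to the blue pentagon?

turn right 140°, forward 5.1 m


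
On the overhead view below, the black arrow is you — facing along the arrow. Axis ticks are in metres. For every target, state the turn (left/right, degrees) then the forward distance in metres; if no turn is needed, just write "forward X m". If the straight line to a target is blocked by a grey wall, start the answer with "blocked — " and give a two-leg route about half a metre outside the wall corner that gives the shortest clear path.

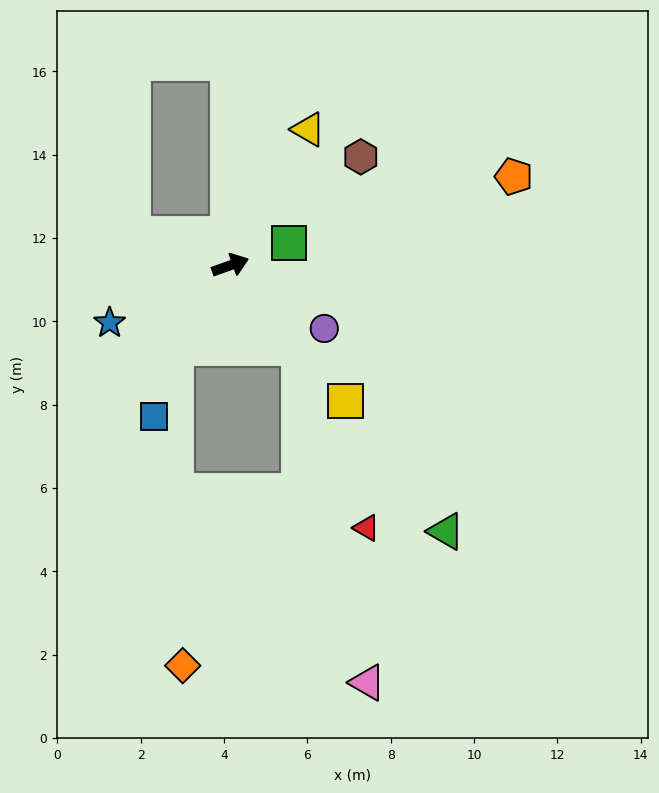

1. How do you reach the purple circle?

turn right 53°, forward 2.7 m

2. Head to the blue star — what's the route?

turn right 174°, forward 3.2 m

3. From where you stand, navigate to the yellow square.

turn right 69°, forward 4.3 m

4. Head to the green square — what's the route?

forward 1.5 m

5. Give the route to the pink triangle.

blocked — turn right 70°, forward 2.6 m, then turn right 28°, forward 8.2 m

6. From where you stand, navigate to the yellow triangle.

turn left 41°, forward 3.8 m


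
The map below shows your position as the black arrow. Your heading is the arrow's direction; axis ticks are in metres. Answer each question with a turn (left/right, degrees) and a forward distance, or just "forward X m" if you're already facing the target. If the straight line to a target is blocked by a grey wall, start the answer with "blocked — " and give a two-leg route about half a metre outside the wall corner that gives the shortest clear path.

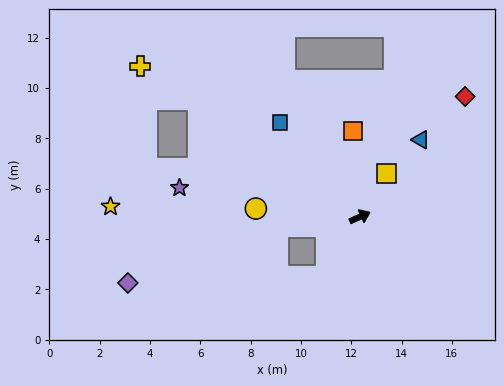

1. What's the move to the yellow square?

turn left 34°, forward 2.0 m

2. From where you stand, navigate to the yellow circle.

turn left 151°, forward 4.1 m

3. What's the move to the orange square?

turn left 70°, forward 3.4 m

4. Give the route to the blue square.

turn left 106°, forward 4.9 m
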